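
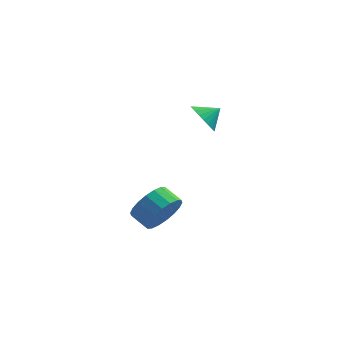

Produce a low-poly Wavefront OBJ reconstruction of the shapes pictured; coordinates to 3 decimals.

v 2.42 -3.54 -0.73
v 2.969 -3.481 0.198
v 2.169 -2.961 0.638
v 1.62 -3.02 -0.29
v 3.103 -3.08 -0.031
v 2.303 -2.561 0.409
v 3.102 -2.77 -0.399
v 2.302 -2.251 0.041
v 2.965 -2.613 -0.832
v 2.166 -2.094 -0.392
v 2.721 -2.639 -1.245
v 1.921 -2.12 -0.805
v 2.417 -2.844 -1.556
v 1.617 -2.325 -1.116
v 2.113 -3.186 -1.704
v 1.314 -2.667 -1.263
v 1.871 -3.599 -1.658
v 1.071 -3.079 -1.218
v 1.737 -3.999 -1.429
v 0.937 -3.48 -0.989
v 1.738 -4.309 -1.061
v 0.938 -3.79 -0.621
v 1.874 -4.466 -0.628
v 1.075 -3.947 -0.188
v 2.119 -4.44 -0.215
v 1.319 -3.921 0.225
v 2.423 -4.235 0.096
v 1.623 -3.716 0.536
v 2.726 -3.893 0.243
v 1.927 -3.374 0.684
v 3.354 2.272 2.1
v 3.95 1.761 1.64
v 4.126 2.688 2.64
v 3.936 2.052 1.436
v 3.833 2.376 1.334
v 3.658 2.684 1.348
v 3.436 2.93 1.476
v 3.201 3.075 1.7
v 2.99 3.098 1.984
v 2.834 2.995 2.286
v 2.757 2.783 2.56
v 2.771 2.492 2.764
v 2.874 2.168 2.866
v 3.05 1.86 2.852
v 3.272 1.614 2.724
v 3.506 1.469 2.5
v 3.718 1.446 2.216
v 3.874 1.549 1.914
f 2 1 5
f 2 5 3
f 3 5 6
f 3 6 4
f 5 1 7
f 5 7 6
f 6 7 8
f 6 8 4
f 7 1 9
f 7 9 8
f 8 9 10
f 8 10 4
f 9 1 11
f 9 11 10
f 10 11 12
f 10 12 4
f 11 1 13
f 11 13 12
f 12 13 14
f 12 14 4
f 13 1 15
f 13 15 14
f 14 15 16
f 14 16 4
f 15 1 17
f 15 17 16
f 16 17 18
f 16 18 4
f 17 1 19
f 17 19 18
f 18 19 20
f 18 20 4
f 19 1 21
f 19 21 20
f 20 21 22
f 20 22 4
f 21 1 23
f 21 23 22
f 22 23 24
f 22 24 4
f 23 1 25
f 23 25 24
f 24 25 26
f 24 26 4
f 25 1 27
f 25 27 26
f 26 27 28
f 26 28 4
f 27 1 29
f 27 29 28
f 28 29 30
f 28 30 4
f 29 1 2
f 29 2 30
f 30 2 3
f 30 3 4
f 32 31 34
f 32 34 33
f 34 31 35
f 34 35 33
f 35 31 36
f 35 36 33
f 36 31 37
f 36 37 33
f 37 31 38
f 37 38 33
f 38 31 39
f 38 39 33
f 39 31 40
f 39 40 33
f 40 31 41
f 40 41 33
f 41 31 42
f 41 42 33
f 42 31 43
f 42 43 33
f 43 31 44
f 43 44 33
f 44 31 45
f 44 45 33
f 45 31 46
f 45 46 33
f 46 31 47
f 46 47 33
f 47 31 48
f 47 48 33
f 48 31 32
f 48 32 33



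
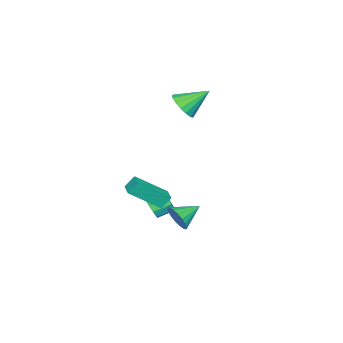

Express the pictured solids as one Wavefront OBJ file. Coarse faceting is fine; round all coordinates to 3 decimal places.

v -1.47 -3.467 -3.851
v -1.025 -3.375 -3.359
v -1.665 -2.64 -2.917
v -2.11 -2.733 -3.409
v -0.936 -3.09 -3.706
v -1.576 -2.355 -3.264
v -1.097 -2.981 -4.121
v -1.737 -2.246 -3.679
v -1.433 -3.099 -4.409
v -2.073 -2.364 -3.968
v -1.786 -3.39 -4.437
v -2.426 -2.656 -3.995
v -1.991 -3.718 -4.19
v -2.631 -2.983 -3.748
v -1.952 -3.928 -3.784
v -2.593 -3.193 -3.343
v -1.688 -3.922 -3.41
v -2.328 -3.187 -2.968
v -1.322 -3.704 -3.242
v -1.962 -2.969 -2.8
v 1.335 -0.552 -2.231
v 1.785 -0.272 -1.606
v 0.225 0.152 -1.749
v 1.835 -0.017 -1.862
v 1.786 0.132 -2.192
v 1.647 0.145 -2.529
v 1.447 0.021 -2.808
v 1.225 -0.218 -2.972
v 1.024 -0.522 -2.99
v 0.885 -0.832 -2.857
v 0.835 -1.087 -2.601
v 0.884 -1.236 -2.271
v 1.022 -1.249 -1.934
v 1.223 -1.124 -1.655
v 1.445 -0.886 -1.491
v 1.646 -0.582 -1.473
v -0.599 -2.637 -2.61
v 0.467 -3.968 -1.301
v -0.938 -2.246 -1.936
v 0.128 -3.577 -0.627
v 0.072 -2.083 -2.593
v 1.138 -3.414 -1.284
v -0.267 -1.692 -1.919
v 0.799 -3.023 -0.61
v -3.46 -2.662 3.028
v -2.73 -2.7 3.587
v -4.2 -1.498 4.072
v -2.629 -2.38 3.302
v -2.717 -2.124 2.955
v -2.976 -1.992 2.624
v -3.346 -2.013 2.386
v -3.742 -2.183 2.294
v -4.073 -2.462 2.371
v -4.264 -2.788 2.599
v -4.271 -3.084 2.924
v -4.092 -3.284 3.273
v -3.768 -3.341 3.566
v -3.374 -3.243 3.736
v -2.999 -3.011 3.743
f 2 1 5
f 2 5 3
f 3 5 6
f 3 6 4
f 5 1 7
f 5 7 6
f 6 7 8
f 6 8 4
f 7 1 9
f 7 9 8
f 8 9 10
f 8 10 4
f 9 1 11
f 9 11 10
f 10 11 12
f 10 12 4
f 11 1 13
f 11 13 12
f 12 13 14
f 12 14 4
f 13 1 15
f 13 15 14
f 14 15 16
f 14 16 4
f 15 1 17
f 15 17 16
f 16 17 18
f 16 18 4
f 17 1 19
f 17 19 18
f 18 19 20
f 18 20 4
f 19 1 2
f 19 2 20
f 20 2 3
f 20 3 4
f 22 21 24
f 22 24 23
f 24 21 25
f 24 25 23
f 25 21 26
f 25 26 23
f 26 21 27
f 26 27 23
f 27 21 28
f 27 28 23
f 28 21 29
f 28 29 23
f 29 21 30
f 29 30 23
f 30 21 31
f 30 31 23
f 31 21 32
f 31 32 23
f 32 21 33
f 32 33 23
f 33 21 34
f 33 34 23
f 34 21 35
f 34 35 23
f 35 21 36
f 35 36 23
f 36 21 22
f 36 22 23
f 38 40 37
f 41 38 37
f 37 40 39
f 39 41 37
f 38 44 40
f 42 38 41
f 42 44 38
f 40 44 39
f 43 41 39
f 39 44 43
f 43 42 41
f 44 42 43
f 46 45 48
f 46 48 47
f 48 45 49
f 48 49 47
f 49 45 50
f 49 50 47
f 50 45 51
f 50 51 47
f 51 45 52
f 51 52 47
f 52 45 53
f 52 53 47
f 53 45 54
f 53 54 47
f 54 45 55
f 54 55 47
f 55 45 56
f 55 56 47
f 56 45 57
f 56 57 47
f 57 45 58
f 57 58 47
f 58 45 59
f 58 59 47
f 59 45 46
f 59 46 47



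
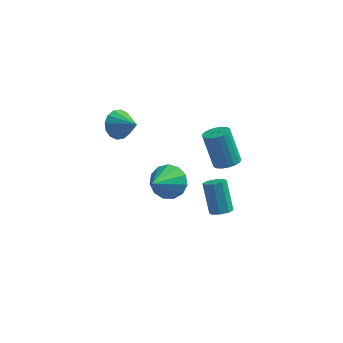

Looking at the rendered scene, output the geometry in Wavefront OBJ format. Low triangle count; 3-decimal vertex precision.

v 3.485 1.972 -0.292
v 3.962 1.491 0.005
v 3.291 1.967 1.85
v 2.815 2.448 1.552
v 4.136 1.77 -0.004
v 3.465 2.246 1.841
v 4.181 2.09 -0.07
v 3.51 2.566 1.775
v 4.088 2.386 -0.18
v 3.418 2.862 1.665
v 3.876 2.6 -0.312
v 3.205 3.076 1.532
v 3.587 2.69 -0.441
v 2.916 3.166 1.404
v 3.277 2.637 -0.54
v 2.606 3.114 1.305
v 3.009 2.453 -0.59
v 2.338 2.929 1.255
v 2.835 2.174 -0.581
v 2.164 2.65 1.264
v 2.79 1.854 -0.515
v 2.119 2.33 1.33
v 2.882 1.558 -0.405
v 2.212 2.034 1.44
v 3.095 1.344 -0.272
v 2.424 1.82 1.572
v 3.384 1.254 -0.144
v 2.713 1.73 1.701
v 3.694 1.306 -0.045
v 3.023 1.783 1.8
v -1.639 0.338 3.204
v -1.174 1.079 3.11
v -0.581 -0.238 3.896
v -1.401 1.132 3.501
v -1.692 0.972 3.813
v -1.969 0.642 3.961
v -2.158 0.231 3.907
v -2.207 -0.152 3.664
v -2.104 -0.403 3.298
v -1.877 -0.455 2.907
v -1.586 -0.295 2.595
v -1.309 0.035 2.447
v -1.121 0.446 2.501
v -1.071 0.828 2.744
v 3.814 -1.249 -1.19
v 4.389 -1.143 -1.053
v 3.881 -0.346 0.467
v 3.306 -0.451 0.33
v 4.2 -0.802 -1.295
v 3.692 -0.005 0.225
v 3.785 -0.722 -1.476
v 3.278 0.075 0.044
v 3.387 -0.95 -1.489
v 2.88 -0.153 0.031
v 3.239 -1.354 -1.327
v 2.731 -0.557 0.193
v 3.428 -1.695 -1.085
v 2.92 -0.898 0.435
v 3.842 -1.775 -0.904
v 3.335 -0.978 0.616
v 4.24 -1.547 -0.891
v 3.733 -0.75 0.629
v 0.25 3.04 -3.513
v 1.125 3.214 -2.922
v -0.25 1.46 -2.307
v 0.685 3.543 -2.674
v 0.106 3.712 -2.692
v -0.427 3.668 -2.971
v -0.745 3.424 -3.422
v -0.747 3.059 -3.901
v -0.432 2.688 -4.258
v 0.099 2.429 -4.378
v 0.678 2.364 -4.223
v 1.121 2.514 -3.843
v 1.288 2.831 -3.358
f 2 1 5
f 2 5 3
f 3 5 6
f 3 6 4
f 5 1 7
f 5 7 6
f 6 7 8
f 6 8 4
f 7 1 9
f 7 9 8
f 8 9 10
f 8 10 4
f 9 1 11
f 9 11 10
f 10 11 12
f 10 12 4
f 11 1 13
f 11 13 12
f 12 13 14
f 12 14 4
f 13 1 15
f 13 15 14
f 14 15 16
f 14 16 4
f 15 1 17
f 15 17 16
f 16 17 18
f 16 18 4
f 17 1 19
f 17 19 18
f 18 19 20
f 18 20 4
f 19 1 21
f 19 21 20
f 20 21 22
f 20 22 4
f 21 1 23
f 21 23 22
f 22 23 24
f 22 24 4
f 23 1 25
f 23 25 24
f 24 25 26
f 24 26 4
f 25 1 27
f 25 27 26
f 26 27 28
f 26 28 4
f 27 1 29
f 27 29 28
f 28 29 30
f 28 30 4
f 29 1 2
f 29 2 30
f 30 2 3
f 30 3 4
f 32 31 34
f 32 34 33
f 34 31 35
f 34 35 33
f 35 31 36
f 35 36 33
f 36 31 37
f 36 37 33
f 37 31 38
f 37 38 33
f 38 31 39
f 38 39 33
f 39 31 40
f 39 40 33
f 40 31 41
f 40 41 33
f 41 31 42
f 41 42 33
f 42 31 43
f 42 43 33
f 43 31 44
f 43 44 33
f 44 31 32
f 44 32 33
f 46 45 49
f 46 49 47
f 47 49 50
f 47 50 48
f 49 45 51
f 49 51 50
f 50 51 52
f 50 52 48
f 51 45 53
f 51 53 52
f 52 53 54
f 52 54 48
f 53 45 55
f 53 55 54
f 54 55 56
f 54 56 48
f 55 45 57
f 55 57 56
f 56 57 58
f 56 58 48
f 57 45 59
f 57 59 58
f 58 59 60
f 58 60 48
f 59 45 61
f 59 61 60
f 60 61 62
f 60 62 48
f 61 45 46
f 61 46 62
f 62 46 47
f 62 47 48
f 64 63 66
f 64 66 65
f 66 63 67
f 66 67 65
f 67 63 68
f 67 68 65
f 68 63 69
f 68 69 65
f 69 63 70
f 69 70 65
f 70 63 71
f 70 71 65
f 71 63 72
f 71 72 65
f 72 63 73
f 72 73 65
f 73 63 74
f 73 74 65
f 74 63 75
f 74 75 65
f 75 63 64
f 75 64 65



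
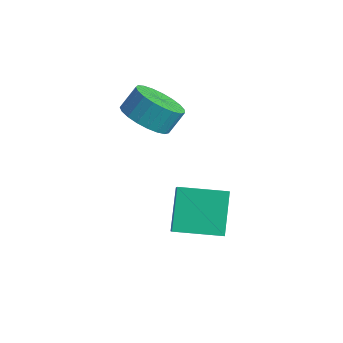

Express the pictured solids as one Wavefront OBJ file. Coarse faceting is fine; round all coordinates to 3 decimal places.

v -1.871 0.716 0.916
v -0.846 0.748 0.74
v -0.725 1.416 1.568
v -1.749 1.384 1.744
v -0.989 1.075 0.497
v -0.868 1.743 1.324
v -1.285 1.341 0.326
v -1.164 2.009 1.153
v -1.682 1.498 0.257
v -1.561 2.166 1.085
v -2.111 1.52 0.303
v -1.99 2.188 1.13
v -2.499 1.404 0.454
v -2.378 2.071 1.281
v -2.779 1.168 0.685
v -2.657 1.835 1.512
v -2.901 0.854 0.956
v -2.779 1.522 1.784
v -2.845 0.516 1.221
v -2.724 1.184 2.048
v -2.621 0.213 1.432
v -2.499 0.881 2.26
v -2.267 -0.003 1.555
v -2.145 0.665 2.382
v -1.844 -0.095 1.567
v -1.723 0.573 2.394
v -1.426 -0.046 1.467
v -1.305 0.621 2.294
v -1.085 0.134 1.271
v -0.964 0.802 2.098
v -0.88 0.415 1.014
v -0.759 1.083 1.841
v 1.695 -1.269 -1.75
v 0.882 -0.257 -0.459
v 0.788 -0.491 -2.931
v -0.024 0.522 -1.64
v 3.004 -0.002 -1.92
v 2.192 1.011 -0.629
v 2.098 0.777 -3.101
v 1.285 1.789 -1.81
f 2 1 5
f 2 5 3
f 3 5 6
f 3 6 4
f 5 1 7
f 5 7 6
f 6 7 8
f 6 8 4
f 7 1 9
f 7 9 8
f 8 9 10
f 8 10 4
f 9 1 11
f 9 11 10
f 10 11 12
f 10 12 4
f 11 1 13
f 11 13 12
f 12 13 14
f 12 14 4
f 13 1 15
f 13 15 14
f 14 15 16
f 14 16 4
f 15 1 17
f 15 17 16
f 16 17 18
f 16 18 4
f 17 1 19
f 17 19 18
f 18 19 20
f 18 20 4
f 19 1 21
f 19 21 20
f 20 21 22
f 20 22 4
f 21 1 23
f 21 23 22
f 22 23 24
f 22 24 4
f 23 1 25
f 23 25 24
f 24 25 26
f 24 26 4
f 25 1 27
f 25 27 26
f 26 27 28
f 26 28 4
f 27 1 29
f 27 29 28
f 28 29 30
f 28 30 4
f 29 1 31
f 29 31 30
f 30 31 32
f 30 32 4
f 31 1 2
f 31 2 32
f 32 2 3
f 32 3 4
f 34 36 33
f 37 34 33
f 33 36 35
f 35 37 33
f 34 40 36
f 38 34 37
f 38 40 34
f 36 40 35
f 39 37 35
f 35 40 39
f 39 38 37
f 40 38 39



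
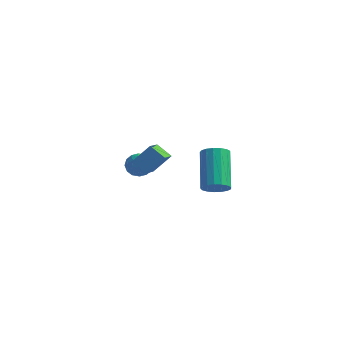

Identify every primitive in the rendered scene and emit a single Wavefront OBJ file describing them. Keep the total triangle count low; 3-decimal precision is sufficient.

v -3.896 3.045 -3.327
v -3.165 2.899 -3.363
v -4.115 2.141 -4.097
v -3.384 1.995 -4.133
v -3.761 1.858 -3.503
v -3.625 2.417 -3.028
v -3.655 2.623 -4.432
v -3.519 3.182 -3.957
v -3.016 2.638 -4.047
v -3.081 2.166 -3.473
v -4.199 2.874 -3.987
v -4.264 2.402 -3.413
v -3.511 3.052 -3.278
v -3.769 1.988 -4.182
v -3.99 1.908 -3.812
v -3.56 1.822 -3.834
v -3.782 2.768 -3.08
v -3.352 2.683 -3.102
v -3.702 2.07 -3.184
v -3.928 2.357 -4.358
v -3.498 2.272 -4.38
v -3.72 3.218 -3.626
v -3.29 3.132 -3.648
v -3.578 2.97 -4.276
v -2.994 2.812 -3.701
v -3.122 2.281 -4.153
v -3.282 2.65 -4.329
v -3.202 2.979 -4.049
v -3.032 2.535 -3.363
v -3.161 2.003 -3.816
v -3.383 1.923 -3.445
v -3.303 2.251 -3.166
v -2.945 2.381 -3.765
v -4.119 3.037 -3.644
v -4.248 2.505 -4.097
v -3.977 2.789 -4.294
v -3.897 3.117 -4.015
v -4.158 2.759 -3.307
v -4.286 2.228 -3.759
v -4.078 2.061 -3.411
v -3.998 2.39 -3.131
v -4.335 2.659 -3.695
v 2.856 -3.234 0.07
v 3.435 -3.283 0.441
v 2.744 -1.755 1.722
v 2.164 -1.706 1.35
v 3.508 -3.057 0.211
v 2.816 -1.529 1.491
v 3.431 -2.872 -0.052
v 2.739 -1.344 1.229
v 3.222 -2.77 -0.286
v 2.53 -1.242 0.994
v 2.929 -2.774 -0.439
v 2.238 -1.246 0.841
v 2.62 -2.883 -0.476
v 1.928 -1.356 0.805
v 2.364 -3.073 -0.387
v 1.673 -1.545 0.893
v 2.222 -3.3 -0.194
v 1.53 -1.772 1.087
v 2.224 -3.511 0.06
v 1.533 -1.984 1.34
v 2.371 -3.659 0.315
v 1.68 -2.132 1.596
v 2.629 -3.71 0.515
v 1.938 -2.182 1.796
v 2.939 -3.651 0.613
v 2.248 -2.124 1.893
v 3.23 -3.497 0.586
v 2.539 -1.969 1.867
v -1.05 -2.18 -0.689
v -1.847 -2.042 -0.19
v -1.286 -0.893 -1.421
v -2.082 -0.755 -0.922
v -0.398 -1.565 0.182
v -1.194 -1.427 0.681
v -0.633 -0.278 -0.55
v -1.43 -0.14 -0.051
f 1 38 17
f 38 12 41
f 17 41 6
f 38 41 17
f 1 17 13
f 17 6 18
f 13 18 2
f 17 18 13
f 1 13 22
f 13 2 23
f 22 23 8
f 13 23 22
f 1 22 34
f 22 8 37
f 34 37 11
f 22 37 34
f 1 34 38
f 34 11 42
f 38 42 12
f 34 42 38
f 2 18 29
f 18 6 32
f 29 32 10
f 18 32 29
f 6 41 19
f 41 12 40
f 19 40 5
f 41 40 19
f 12 42 39
f 42 11 35
f 39 35 3
f 42 35 39
f 11 37 36
f 37 8 24
f 36 24 7
f 37 24 36
f 8 23 28
f 23 2 25
f 28 25 9
f 23 25 28
f 4 30 16
f 30 10 31
f 16 31 5
f 30 31 16
f 4 16 14
f 16 5 15
f 14 15 3
f 16 15 14
f 4 14 21
f 14 3 20
f 21 20 7
f 14 20 21
f 4 21 26
f 21 7 27
f 26 27 9
f 21 27 26
f 4 26 30
f 26 9 33
f 30 33 10
f 26 33 30
f 5 31 19
f 31 10 32
f 19 32 6
f 31 32 19
f 3 15 39
f 15 5 40
f 39 40 12
f 15 40 39
f 7 20 36
f 20 3 35
f 36 35 11
f 20 35 36
f 9 27 28
f 27 7 24
f 28 24 8
f 27 24 28
f 10 33 29
f 33 9 25
f 29 25 2
f 33 25 29
f 44 43 47
f 44 47 45
f 45 47 48
f 45 48 46
f 47 43 49
f 47 49 48
f 48 49 50
f 48 50 46
f 49 43 51
f 49 51 50
f 50 51 52
f 50 52 46
f 51 43 53
f 51 53 52
f 52 53 54
f 52 54 46
f 53 43 55
f 53 55 54
f 54 55 56
f 54 56 46
f 55 43 57
f 55 57 56
f 56 57 58
f 56 58 46
f 57 43 59
f 57 59 58
f 58 59 60
f 58 60 46
f 59 43 61
f 59 61 60
f 60 61 62
f 60 62 46
f 61 43 63
f 61 63 62
f 62 63 64
f 62 64 46
f 63 43 65
f 63 65 64
f 64 65 66
f 64 66 46
f 65 43 67
f 65 67 66
f 66 67 68
f 66 68 46
f 67 43 69
f 67 69 68
f 68 69 70
f 68 70 46
f 69 43 44
f 69 44 70
f 70 44 45
f 70 45 46
f 72 74 71
f 75 72 71
f 71 74 73
f 73 75 71
f 72 78 74
f 76 72 75
f 76 78 72
f 74 78 73
f 77 75 73
f 73 78 77
f 77 76 75
f 78 76 77



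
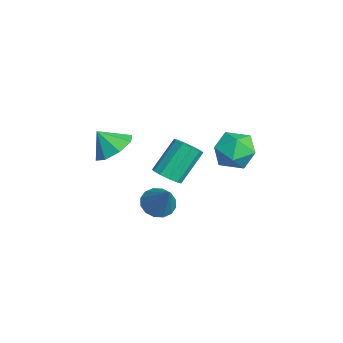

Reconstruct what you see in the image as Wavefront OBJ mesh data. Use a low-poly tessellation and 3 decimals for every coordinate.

v -1.186 3.207 0.826
v -0.326 2.473 0.427
v -1.694 1.887 2.153
v -0.834 1.153 1.754
v -0.541 2.163 2.329
v -0.227 2.979 1.509
v -1.793 1.381 1.071
v -1.479 2.197 0.251
v -0.701 1.345 0.578
v 0.073 1.829 1.355
v -2.093 2.531 1.225
v -1.319 3.015 2.002
v -0.709 -3.613 2.448
v 0.318 -3.527 2.832
v -1.031 -4.347 3.472
v -0.184 -2.913 3.114
v -0.994 -2.709 3.006
v -1.637 -3.035 2.571
v -1.736 -3.7 2.064
v -1.234 -4.314 1.782
v -0.424 -4.518 1.89
v 0.218 -4.192 2.325
v -3.431 -0.584 -1.786
v -2.675 -0.612 -1.47
v -3.313 0.617 0.162
v -4.069 0.644 -0.154
v -2.7 -0.212 -1.78
v -3.339 1.017 -0.149
v -3.005 0.045 -2.093
v -3.643 1.274 -0.461
v -3.472 0.062 -2.289
v -4.11 1.291 -0.657
v -3.924 -0.168 -2.292
v -4.562 1.061 -0.66
v -4.187 -0.557 -2.102
v -4.825 0.672 -0.47
v -4.161 -0.957 -1.791
v -4.8 0.272 -0.16
v -3.857 -1.214 -1.479
v -4.495 0.015 0.153
v -3.39 -1.231 -1.283
v -4.028 -0.002 0.349
v -2.938 -1.001 -1.28
v -3.576 0.228 0.352
v 1.76 -2.048 0.126
v 2.22 -2.727 -0.131
v 3.02 -1.772 1.654
v 2.401 -2.38 -0.342
v 2.41 -1.943 -0.428
v 2.245 -1.534 -0.366
v 1.95 -1.263 -0.172
v 1.604 -1.202 0.102
v 1.3 -1.368 0.382
v 1.12 -1.715 0.594
v 1.111 -2.152 0.68
v 1.276 -2.561 0.617
v 1.571 -2.832 0.423
v 1.916 -2.893 0.149
f 1 12 6
f 1 6 2
f 1 2 8
f 1 8 11
f 1 11 12
f 2 6 10
f 6 12 5
f 12 11 3
f 11 8 7
f 8 2 9
f 4 10 5
f 4 5 3
f 4 3 7
f 4 7 9
f 4 9 10
f 5 10 6
f 3 5 12
f 7 3 11
f 9 7 8
f 10 9 2
f 14 13 16
f 14 16 15
f 16 13 17
f 16 17 15
f 17 13 18
f 17 18 15
f 18 13 19
f 18 19 15
f 19 13 20
f 19 20 15
f 20 13 21
f 20 21 15
f 21 13 22
f 21 22 15
f 22 13 14
f 22 14 15
f 24 23 27
f 24 27 25
f 25 27 28
f 25 28 26
f 27 23 29
f 27 29 28
f 28 29 30
f 28 30 26
f 29 23 31
f 29 31 30
f 30 31 32
f 30 32 26
f 31 23 33
f 31 33 32
f 32 33 34
f 32 34 26
f 33 23 35
f 33 35 34
f 34 35 36
f 34 36 26
f 35 23 37
f 35 37 36
f 36 37 38
f 36 38 26
f 37 23 39
f 37 39 38
f 38 39 40
f 38 40 26
f 39 23 41
f 39 41 40
f 40 41 42
f 40 42 26
f 41 23 43
f 41 43 42
f 42 43 44
f 42 44 26
f 43 23 24
f 43 24 44
f 44 24 25
f 44 25 26
f 46 45 48
f 46 48 47
f 48 45 49
f 48 49 47
f 49 45 50
f 49 50 47
f 50 45 51
f 50 51 47
f 51 45 52
f 51 52 47
f 52 45 53
f 52 53 47
f 53 45 54
f 53 54 47
f 54 45 55
f 54 55 47
f 55 45 56
f 55 56 47
f 56 45 57
f 56 57 47
f 57 45 58
f 57 58 47
f 58 45 46
f 58 46 47



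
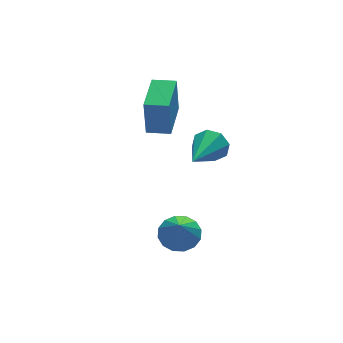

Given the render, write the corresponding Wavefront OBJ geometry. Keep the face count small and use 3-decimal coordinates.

v -0.106 0.203 0.937
v 0.28 0.073 1.613
v -1.574 -1.203 1.503
v -0.127 0.517 1.661
v -0.522 0.777 1.285
v -0.674 0.702 0.705
v -0.493 0.334 0.26
v -0.086 -0.11 0.212
v 0.309 -0.371 0.588
v 0.461 -0.295 1.169
v -1.459 0.181 -4.079
v -0.651 0.348 -3.746
v -1.841 -0.601 -2.761
v -0.911 0.703 -3.611
v -1.319 0.919 -3.601
v -1.764 0.936 -3.72
v -2.127 0.751 -3.934
v -2.311 0.414 -4.188
v -2.267 0.014 -4.413
v -2.006 -0.341 -4.548
v -1.599 -0.556 -4.557
v -1.154 -0.574 -4.439
v -0.791 -0.389 -4.224
v -0.607 -0.052 -3.97
v -0.844 2.303 0.366
v -0.935 2.305 2.104
v -1.689 2.872 0.321
v -1.78 2.875 2.059
v 0.26 3.945 0.421
v 0.169 3.948 2.159
v -0.585 4.515 0.376
v -0.676 4.517 2.114
f 2 1 4
f 2 4 3
f 4 1 5
f 4 5 3
f 5 1 6
f 5 6 3
f 6 1 7
f 6 7 3
f 7 1 8
f 7 8 3
f 8 1 9
f 8 9 3
f 9 1 10
f 9 10 3
f 10 1 2
f 10 2 3
f 12 11 14
f 12 14 13
f 14 11 15
f 14 15 13
f 15 11 16
f 15 16 13
f 16 11 17
f 16 17 13
f 17 11 18
f 17 18 13
f 18 11 19
f 18 19 13
f 19 11 20
f 19 20 13
f 20 11 21
f 20 21 13
f 21 11 22
f 21 22 13
f 22 11 23
f 22 23 13
f 23 11 24
f 23 24 13
f 24 11 12
f 24 12 13
f 26 28 25
f 29 26 25
f 25 28 27
f 27 29 25
f 26 32 28
f 30 26 29
f 30 32 26
f 28 32 27
f 31 29 27
f 27 32 31
f 31 30 29
f 32 30 31



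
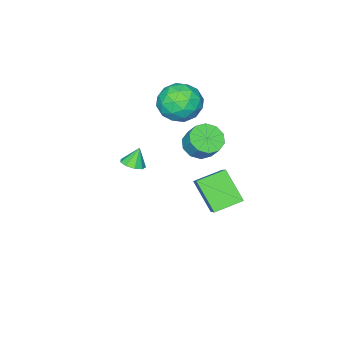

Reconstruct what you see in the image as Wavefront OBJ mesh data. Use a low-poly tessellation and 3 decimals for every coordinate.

v 2.41 1.797 1.142
v 2.9 1.495 1.372
v 2.01 1.843 2.058
v 2.97 1.913 1.381
v 2.778 2.277 1.279
v 2.413 2.416 1.112
v 2.047 2.266 0.96
v 1.851 1.896 0.893
v 1.916 1.48 0.943
v 2.212 1.212 1.086
v 2.601 1.218 1.255
v -3.247 3.314 -3.993
v -3.44 1.963 -2.586
v -2.278 4.433 -2.785
v -2.472 3.082 -1.378
v -1.928 2.658 -4.442
v -2.122 1.307 -3.035
v -0.96 3.777 -3.234
v -1.153 2.426 -1.827
v -2.822 1.228 1.939
v -1.977 0.829 1.172
v -2.743 -0.469 2.908
v -1.898 -0.868 2.141
v -1.637 0.019 2.92
v -1.686 1.068 2.321
v -3.034 -0.708 1.759
v -3.083 0.341 1.16
v -2.108 -0.368 1.061
v -1.244 0.082 1.778
v -3.476 0.278 2.302
v -2.612 0.728 3.019
v -2.406 1.178 1.47
v -2.314 -0.818 2.61
v -2.161 -0.296 3.068
v -1.664 -0.53 2.617
v -2.235 1.318 2.145
v -1.738 1.084 1.695
v -1.539 0.608 2.722
v -2.982 -0.724 2.385
v -2.485 -0.958 1.935
v -3.056 0.89 1.463
v -2.559 0.656 1.012
v -3.181 -0.248 1.358
v -1.986 0.24 0.954
v -1.94 -0.758 1.524
v -2.608 -0.664 1.299
v -2.636 -0.048 0.947
v -1.479 0.504 1.376
v -1.433 -0.494 1.946
v -1.28 0.028 2.403
v -1.308 0.645 2.051
v -1.556 -0.2 1.311
v -3.287 0.854 2.134
v -3.241 -0.144 2.704
v -3.412 -0.285 2.029
v -3.44 0.332 1.677
v -2.78 1.118 2.556
v -2.734 0.12 3.126
v -2.084 0.408 3.133
v -2.112 1.024 2.781
v -3.164 0.56 2.769
v -0.15 3.537 2.03
v 0.639 3.71 1.735
v 0.819 4.356 2.595
v 0.03 4.183 2.89
v 0.306 4.071 1.534
v 0.485 4.717 2.393
v -0.202 4.228 1.521
v -0.023 4.874 2.381
v -0.69 4.121 1.704
v -0.51 4.767 2.563
v -0.971 3.791 2.011
v -0.792 4.437 2.87
v -0.939 3.364 2.325
v -0.759 4.01 3.185
v -0.605 3.003 2.527
v -0.426 3.649 3.386
v -0.097 2.846 2.539
v 0.082 3.492 3.399
v 0.39 2.953 2.357
v 0.57 3.599 3.216
v 0.672 3.283 2.05
v 0.851 3.929 2.909
f 2 1 4
f 2 4 3
f 4 1 5
f 4 5 3
f 5 1 6
f 5 6 3
f 6 1 7
f 6 7 3
f 7 1 8
f 7 8 3
f 8 1 9
f 8 9 3
f 9 1 10
f 9 10 3
f 10 1 11
f 10 11 3
f 11 1 2
f 11 2 3
f 13 15 12
f 16 13 12
f 12 15 14
f 14 16 12
f 13 19 15
f 17 13 16
f 17 19 13
f 15 19 14
f 18 16 14
f 14 19 18
f 18 17 16
f 19 17 18
f 20 57 36
f 57 31 60
f 36 60 25
f 57 60 36
f 20 36 32
f 36 25 37
f 32 37 21
f 36 37 32
f 20 32 41
f 32 21 42
f 41 42 27
f 32 42 41
f 20 41 53
f 41 27 56
f 53 56 30
f 41 56 53
f 20 53 57
f 53 30 61
f 57 61 31
f 53 61 57
f 21 37 48
f 37 25 51
f 48 51 29
f 37 51 48
f 25 60 38
f 60 31 59
f 38 59 24
f 60 59 38
f 31 61 58
f 61 30 54
f 58 54 22
f 61 54 58
f 30 56 55
f 56 27 43
f 55 43 26
f 56 43 55
f 27 42 47
f 42 21 44
f 47 44 28
f 42 44 47
f 23 49 35
f 49 29 50
f 35 50 24
f 49 50 35
f 23 35 33
f 35 24 34
f 33 34 22
f 35 34 33
f 23 33 40
f 33 22 39
f 40 39 26
f 33 39 40
f 23 40 45
f 40 26 46
f 45 46 28
f 40 46 45
f 23 45 49
f 45 28 52
f 49 52 29
f 45 52 49
f 24 50 38
f 50 29 51
f 38 51 25
f 50 51 38
f 22 34 58
f 34 24 59
f 58 59 31
f 34 59 58
f 26 39 55
f 39 22 54
f 55 54 30
f 39 54 55
f 28 46 47
f 46 26 43
f 47 43 27
f 46 43 47
f 29 52 48
f 52 28 44
f 48 44 21
f 52 44 48
f 63 62 66
f 63 66 64
f 64 66 67
f 64 67 65
f 66 62 68
f 66 68 67
f 67 68 69
f 67 69 65
f 68 62 70
f 68 70 69
f 69 70 71
f 69 71 65
f 70 62 72
f 70 72 71
f 71 72 73
f 71 73 65
f 72 62 74
f 72 74 73
f 73 74 75
f 73 75 65
f 74 62 76
f 74 76 75
f 75 76 77
f 75 77 65
f 76 62 78
f 76 78 77
f 77 78 79
f 77 79 65
f 78 62 80
f 78 80 79
f 79 80 81
f 79 81 65
f 80 62 82
f 80 82 81
f 81 82 83
f 81 83 65
f 82 62 63
f 82 63 83
f 83 63 64
f 83 64 65



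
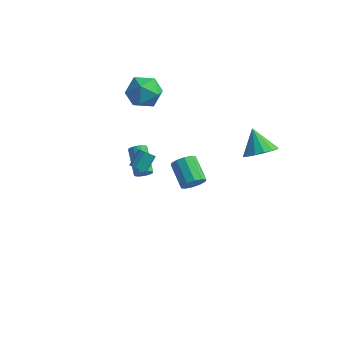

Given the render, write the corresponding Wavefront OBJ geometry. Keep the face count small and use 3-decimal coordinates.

v -2.488 1.008 -3.325
v -2.118 1.415 -3.437
v -3.183 2.638 -2.506
v -3.552 2.232 -2.395
v -2.252 1.43 -3.609
v -3.317 2.653 -2.678
v -2.421 1.381 -3.738
v -3.486 2.604 -2.808
v -2.6 1.275 -3.805
v -3.665 2.498 -2.874
v -2.762 1.129 -3.798
v -3.827 2.352 -2.867
v -2.883 0.964 -3.72
v -3.948 2.187 -2.789
v -2.943 0.806 -3.581
v -4.008 2.03 -2.65
v -2.934 0.679 -3.404
v -3.999 1.902 -2.473
v -2.857 0.602 -3.214
v -3.922 1.825 -2.283
v -2.723 0.587 -3.042
v -3.788 1.81 -2.111
v -2.554 0.636 -2.912
v -3.619 1.859 -1.982
v -2.375 0.742 -2.846
v -3.44 1.965 -1.915
v -2.213 0.888 -2.853
v -3.278 2.111 -1.922
v -2.092 1.053 -2.931
v -3.157 2.276 -2
v -2.032 1.21 -3.07
v -3.097 2.434 -2.139
v -2.041 1.338 -3.247
v -3.106 2.561 -2.316
v -3.341 3.141 3.285
v -2.605 2.652 4.095
v -3.375 1.468 2.305
v -2.639 0.979 3.115
v -3.766 1.254 3.418
v -3.745 2.288 4.023
v -2.235 1.832 2.377
v -2.214 2.866 2.982
v -1.922 1.843 3.534
v -2.868 1.485 4.177
v -3.112 2.635 2.223
v -4.058 2.277 2.866
v -1.016 -2.246 0.625
v -0.507 -2.191 0.487
v -0.395 -1.339 1.236
v -0.904 -1.394 1.375
v -0.663 -2.012 0.306
v -0.551 -1.16 1.056
v -0.931 -1.907 0.227
v -0.819 -1.055 0.976
v -1.226 -1.909 0.274
v -1.114 -1.057 1.023
v -1.454 -2.019 0.433
v -1.342 -1.167 1.182
v -1.543 -2.2 0.653
v -1.431 -1.348 1.402
v -1.465 -2.396 0.864
v -1.353 -1.544 1.613
v -1.244 -2.545 0.999
v -1.132 -1.693 1.748
v -0.951 -2.598 1.016
v -0.838 -1.746 1.765
v -0.678 -2.54 0.909
v -0.566 -1.688 1.658
v -0.513 -2.388 0.712
v -0.401 -1.536 1.461
v 3.416 -4.121 2.926
v 3.871 -4.039 3.479
v 2.778 -3.158 4.246
v 2.324 -3.239 3.694
v 3.94 -3.705 3.193
v 2.847 -2.823 3.961
v 3.809 -3.529 2.806
v 2.716 -2.648 3.574
v 3.528 -3.58 2.464
v 2.436 -2.698 3.232
v 3.205 -3.837 2.299
v 2.112 -2.955 3.067
v 2.962 -4.202 2.374
v 1.869 -3.321 3.141
v 2.893 -4.537 2.659
v 1.8 -3.655 3.427
v 3.024 -4.712 3.046
v 1.931 -3.831 3.814
v 3.304 -4.662 3.388
v 2.212 -3.78 4.156
v 3.628 -4.405 3.553
v 2.535 -3.523 4.321
v 4.341 2.176 0.75
v 5.229 2.522 1.191
v 3.459 2.864 1.99
v 5.073 2.922 0.857
v 4.72 3.122 0.495
v 4.266 3.068 0.202
v 3.832 2.776 0.055
v 3.534 2.323 0.094
v 3.453 1.831 0.309
v 3.61 1.431 0.643
v 3.962 1.231 1.005
v 4.416 1.284 1.298
v 4.85 1.576 1.445
v 5.148 2.029 1.406
f 2 1 5
f 2 5 3
f 3 5 6
f 3 6 4
f 5 1 7
f 5 7 6
f 6 7 8
f 6 8 4
f 7 1 9
f 7 9 8
f 8 9 10
f 8 10 4
f 9 1 11
f 9 11 10
f 10 11 12
f 10 12 4
f 11 1 13
f 11 13 12
f 12 13 14
f 12 14 4
f 13 1 15
f 13 15 14
f 14 15 16
f 14 16 4
f 15 1 17
f 15 17 16
f 16 17 18
f 16 18 4
f 17 1 19
f 17 19 18
f 18 19 20
f 18 20 4
f 19 1 21
f 19 21 20
f 20 21 22
f 20 22 4
f 21 1 23
f 21 23 22
f 22 23 24
f 22 24 4
f 23 1 25
f 23 25 24
f 24 25 26
f 24 26 4
f 25 1 27
f 25 27 26
f 26 27 28
f 26 28 4
f 27 1 29
f 27 29 28
f 28 29 30
f 28 30 4
f 29 1 31
f 29 31 30
f 30 31 32
f 30 32 4
f 31 1 33
f 31 33 32
f 32 33 34
f 32 34 4
f 33 1 2
f 33 2 34
f 34 2 3
f 34 3 4
f 35 46 40
f 35 40 36
f 35 36 42
f 35 42 45
f 35 45 46
f 36 40 44
f 40 46 39
f 46 45 37
f 45 42 41
f 42 36 43
f 38 44 39
f 38 39 37
f 38 37 41
f 38 41 43
f 38 43 44
f 39 44 40
f 37 39 46
f 41 37 45
f 43 41 42
f 44 43 36
f 48 47 51
f 48 51 49
f 49 51 52
f 49 52 50
f 51 47 53
f 51 53 52
f 52 53 54
f 52 54 50
f 53 47 55
f 53 55 54
f 54 55 56
f 54 56 50
f 55 47 57
f 55 57 56
f 56 57 58
f 56 58 50
f 57 47 59
f 57 59 58
f 58 59 60
f 58 60 50
f 59 47 61
f 59 61 60
f 60 61 62
f 60 62 50
f 61 47 63
f 61 63 62
f 62 63 64
f 62 64 50
f 63 47 65
f 63 65 64
f 64 65 66
f 64 66 50
f 65 47 67
f 65 67 66
f 66 67 68
f 66 68 50
f 67 47 69
f 67 69 68
f 68 69 70
f 68 70 50
f 69 47 48
f 69 48 70
f 70 48 49
f 70 49 50
f 72 71 75
f 72 75 73
f 73 75 76
f 73 76 74
f 75 71 77
f 75 77 76
f 76 77 78
f 76 78 74
f 77 71 79
f 77 79 78
f 78 79 80
f 78 80 74
f 79 71 81
f 79 81 80
f 80 81 82
f 80 82 74
f 81 71 83
f 81 83 82
f 82 83 84
f 82 84 74
f 83 71 85
f 83 85 84
f 84 85 86
f 84 86 74
f 85 71 87
f 85 87 86
f 86 87 88
f 86 88 74
f 87 71 89
f 87 89 88
f 88 89 90
f 88 90 74
f 89 71 91
f 89 91 90
f 90 91 92
f 90 92 74
f 91 71 72
f 91 72 92
f 92 72 73
f 92 73 74
f 94 93 96
f 94 96 95
f 96 93 97
f 96 97 95
f 97 93 98
f 97 98 95
f 98 93 99
f 98 99 95
f 99 93 100
f 99 100 95
f 100 93 101
f 100 101 95
f 101 93 102
f 101 102 95
f 102 93 103
f 102 103 95
f 103 93 104
f 103 104 95
f 104 93 105
f 104 105 95
f 105 93 106
f 105 106 95
f 106 93 94
f 106 94 95



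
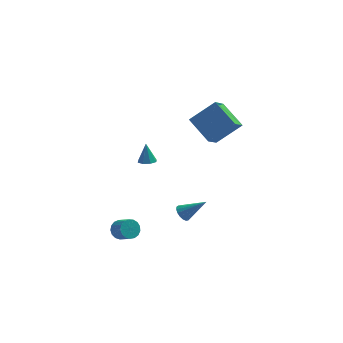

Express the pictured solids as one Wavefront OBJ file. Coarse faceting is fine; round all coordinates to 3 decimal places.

v 0.165 -1.076 -1.963
v 0.533 -1.095 -2.41
v 1.475 -1.244 -0.877
v 0.517 -0.825 -2.349
v 0.42 -0.612 -2.199
v 0.264 -0.506 -1.995
v 0.086 -0.53 -1.784
v -0.074 -0.679 -1.613
v -0.18 -0.92 -1.523
v -0.206 -1.196 -1.533
v -0.148 -1.444 -1.642
v -0.018 -1.609 -1.824
v 0.153 -1.651 -2.038
v 0.328 -1.562 -2.234
v 0.464 -1.361 -2.369
v -1.751 3.145 -0.631
v -1.231 2.908 -0.529
v -1.809 3.555 0.611
v -1.202 3.329 -0.666
v -1.494 3.642 -0.784
v -1.936 3.664 -0.812
v -2.27 3.382 -0.734
v -2.3 2.961 -0.596
v -2.008 2.647 -0.479
v -1.565 2.626 -0.451
v 0.613 1.65 4.066
v 2.106 1.954 5.299
v 1.127 2.65 3.198
v 2.62 2.954 4.431
v 1.64 0.326 3.149
v 3.133 0.63 4.382
v 2.154 1.326 2.281
v 3.647 1.63 3.514
v -3.372 -0.626 -3.699
v -2.815 -0.451 -4.029
v -2.251 -1.12 -3.43
v -2.808 -1.294 -3.101
v -2.828 -0.243 -3.785
v -2.264 -0.912 -3.186
v -2.966 -0.123 -3.521
v -2.402 -0.792 -2.922
v -3.197 -0.119 -3.298
v -2.633 -0.787 -2.7
v -3.467 -0.23 -3.167
v -2.903 -0.898 -2.569
v -3.716 -0.432 -3.158
v -3.152 -1.1 -2.56
v -3.886 -0.678 -3.273
v -3.322 -1.347 -2.675
v -3.939 -0.912 -3.486
v -3.375 -1.581 -2.887
v -3.861 -1.081 -3.747
v -3.297 -1.75 -3.149
v -3.671 -1.146 -3.998
v -3.107 -1.814 -3.399
v -3.413 -1.091 -4.18
v -2.849 -1.759 -3.581
v -3.146 -0.93 -4.252
v -2.582 -1.598 -3.653
v -2.93 -0.699 -4.197
v -2.366 -1.367 -3.599
f 2 1 4
f 2 4 3
f 4 1 5
f 4 5 3
f 5 1 6
f 5 6 3
f 6 1 7
f 6 7 3
f 7 1 8
f 7 8 3
f 8 1 9
f 8 9 3
f 9 1 10
f 9 10 3
f 10 1 11
f 10 11 3
f 11 1 12
f 11 12 3
f 12 1 13
f 12 13 3
f 13 1 14
f 13 14 3
f 14 1 15
f 14 15 3
f 15 1 2
f 15 2 3
f 17 16 19
f 17 19 18
f 19 16 20
f 19 20 18
f 20 16 21
f 20 21 18
f 21 16 22
f 21 22 18
f 22 16 23
f 22 23 18
f 23 16 24
f 23 24 18
f 24 16 25
f 24 25 18
f 25 16 17
f 25 17 18
f 27 29 26
f 30 27 26
f 26 29 28
f 28 30 26
f 27 33 29
f 31 27 30
f 31 33 27
f 29 33 28
f 32 30 28
f 28 33 32
f 32 31 30
f 33 31 32
f 35 34 38
f 35 38 36
f 36 38 39
f 36 39 37
f 38 34 40
f 38 40 39
f 39 40 41
f 39 41 37
f 40 34 42
f 40 42 41
f 41 42 43
f 41 43 37
f 42 34 44
f 42 44 43
f 43 44 45
f 43 45 37
f 44 34 46
f 44 46 45
f 45 46 47
f 45 47 37
f 46 34 48
f 46 48 47
f 47 48 49
f 47 49 37
f 48 34 50
f 48 50 49
f 49 50 51
f 49 51 37
f 50 34 52
f 50 52 51
f 51 52 53
f 51 53 37
f 52 34 54
f 52 54 53
f 53 54 55
f 53 55 37
f 54 34 56
f 54 56 55
f 55 56 57
f 55 57 37
f 56 34 58
f 56 58 57
f 57 58 59
f 57 59 37
f 58 34 60
f 58 60 59
f 59 60 61
f 59 61 37
f 60 34 35
f 60 35 61
f 61 35 36
f 61 36 37



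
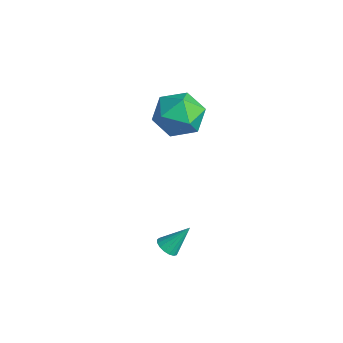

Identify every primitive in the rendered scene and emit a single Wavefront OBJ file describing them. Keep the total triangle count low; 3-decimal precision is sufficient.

v 1.345 -0.092 -2.363
v 1.85 -0.083 -2.483
v 1.575 0.772 -1.337
v 1.754 0.102 -2.618
v 1.564 0.244 -2.694
v 1.324 0.308 -2.695
v 1.088 0.281 -2.619
v 0.911 0.169 -2.484
v 0.834 -0.003 -2.322
v 0.873 -0.196 -2.169
v 1.021 -0.364 -2.06
v 1.243 -0.47 -2.021
v 1.488 -0.489 -2.06
v 1.7 -0.418 -2.168
v 1.831 -0.271 -2.321
v -4.809 3.197 0.282
v -4.013 4.08 0.056
v -3.387 2.12 1.084
v -2.591 3.003 0.858
v -3.453 3.164 1.691
v -4.332 3.83 1.195
v -3.068 2.37 -0.055
v -3.947 3.036 -0.551
v -2.938 3.568 -0.152
v -3.175 4.059 0.927
v -4.225 2.141 0.213
v -4.462 2.632 1.292
f 2 1 4
f 2 4 3
f 4 1 5
f 4 5 3
f 5 1 6
f 5 6 3
f 6 1 7
f 6 7 3
f 7 1 8
f 7 8 3
f 8 1 9
f 8 9 3
f 9 1 10
f 9 10 3
f 10 1 11
f 10 11 3
f 11 1 12
f 11 12 3
f 12 1 13
f 12 13 3
f 13 1 14
f 13 14 3
f 14 1 15
f 14 15 3
f 15 1 2
f 15 2 3
f 16 27 21
f 16 21 17
f 16 17 23
f 16 23 26
f 16 26 27
f 17 21 25
f 21 27 20
f 27 26 18
f 26 23 22
f 23 17 24
f 19 25 20
f 19 20 18
f 19 18 22
f 19 22 24
f 19 24 25
f 20 25 21
f 18 20 27
f 22 18 26
f 24 22 23
f 25 24 17



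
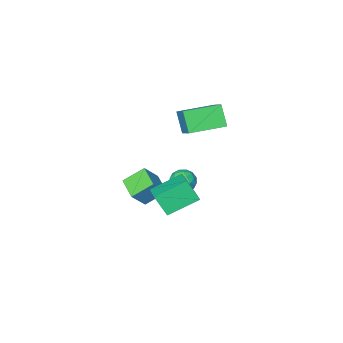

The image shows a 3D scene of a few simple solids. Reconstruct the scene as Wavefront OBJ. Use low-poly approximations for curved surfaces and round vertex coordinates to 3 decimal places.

v -2.299 -1.058 -3.292
v -1.886 -0.575 -2.9
v -1.294 -1.605 -3.68
v -0.881 -1.122 -3.288
v -1.297 -1.63 -2.934
v -1.918 -1.292 -2.694
v -1.262 -0.888 -3.886
v -1.883 -0.55 -3.646
v -1.244 -0.47 -3.268
v -1.266 -0.929 -2.679
v -1.914 -1.251 -3.901
v -1.936 -1.71 -3.312
v -2.181 -0.769 -3.062
v -0.999 -1.411 -3.518
v -1.244 -1.71 -3.31
v -1.001 -1.426 -3.08
v -2.2 -1.19 -2.941
v -1.957 -0.906 -2.71
v -1.611 -1.526 -2.73
v -1.223 -1.274 -3.87
v -0.98 -0.99 -3.639
v -2.179 -0.754 -3.5
v -1.936 -0.47 -3.27
v -1.569 -0.654 -3.85
v -1.56 -0.423 -3.048
v -0.97 -0.745 -3.276
v -1.194 -0.607 -3.627
v -1.559 -0.408 -3.486
v -1.573 -0.693 -2.702
v -0.983 -1.014 -2.93
v -1.228 -1.313 -2.721
v -1.593 -1.114 -2.58
v -1.196 -0.631 -2.918
v -2.197 -1.166 -3.65
v -1.607 -1.487 -3.878
v -1.587 -1.066 -4
v -1.952 -0.867 -3.859
v -2.21 -1.435 -3.304
v -1.62 -1.757 -3.532
v -1.621 -1.772 -3.094
v -1.986 -1.573 -2.953
v -1.984 -1.549 -3.662
v -1.169 -2.804 -3.864
v -0.289 -2.687 -2.795
v -0.928 -1.571 -4.198
v -0.048 -1.454 -3.128
v -0.132 -3.226 -4.672
v 0.748 -3.109 -3.602
v 0.109 -1.993 -5.005
v 0.989 -1.876 -3.936
v -0.011 2.376 -1.196
v 0.476 3.518 -0.748
v 1.577 1.982 -1.921
v 2.065 3.124 -1.473
v 0.355 1.776 -0.067
v 0.843 2.918 0.381
v 1.944 1.382 -0.792
v 2.431 2.524 -0.344
v -3.155 -0.721 2.086
v -2.584 0.732 3.204
v -2.995 0.044 1.01
v -2.424 1.497 2.128
v -1.336 -1.317 1.932
v -0.765 0.136 3.05
v -1.176 -0.552 0.856
v -0.605 0.901 1.974
f 1 38 17
f 38 12 41
f 17 41 6
f 38 41 17
f 1 17 13
f 17 6 18
f 13 18 2
f 17 18 13
f 1 13 22
f 13 2 23
f 22 23 8
f 13 23 22
f 1 22 34
f 22 8 37
f 34 37 11
f 22 37 34
f 1 34 38
f 34 11 42
f 38 42 12
f 34 42 38
f 2 18 29
f 18 6 32
f 29 32 10
f 18 32 29
f 6 41 19
f 41 12 40
f 19 40 5
f 41 40 19
f 12 42 39
f 42 11 35
f 39 35 3
f 42 35 39
f 11 37 36
f 37 8 24
f 36 24 7
f 37 24 36
f 8 23 28
f 23 2 25
f 28 25 9
f 23 25 28
f 4 30 16
f 30 10 31
f 16 31 5
f 30 31 16
f 4 16 14
f 16 5 15
f 14 15 3
f 16 15 14
f 4 14 21
f 14 3 20
f 21 20 7
f 14 20 21
f 4 21 26
f 21 7 27
f 26 27 9
f 21 27 26
f 4 26 30
f 26 9 33
f 30 33 10
f 26 33 30
f 5 31 19
f 31 10 32
f 19 32 6
f 31 32 19
f 3 15 39
f 15 5 40
f 39 40 12
f 15 40 39
f 7 20 36
f 20 3 35
f 36 35 11
f 20 35 36
f 9 27 28
f 27 7 24
f 28 24 8
f 27 24 28
f 10 33 29
f 33 9 25
f 29 25 2
f 33 25 29
f 44 46 43
f 47 44 43
f 43 46 45
f 45 47 43
f 44 50 46
f 48 44 47
f 48 50 44
f 46 50 45
f 49 47 45
f 45 50 49
f 49 48 47
f 50 48 49
f 52 54 51
f 55 52 51
f 51 54 53
f 53 55 51
f 52 58 54
f 56 52 55
f 56 58 52
f 54 58 53
f 57 55 53
f 53 58 57
f 57 56 55
f 58 56 57
f 60 62 59
f 63 60 59
f 59 62 61
f 61 63 59
f 60 66 62
f 64 60 63
f 64 66 60
f 62 66 61
f 65 63 61
f 61 66 65
f 65 64 63
f 66 64 65



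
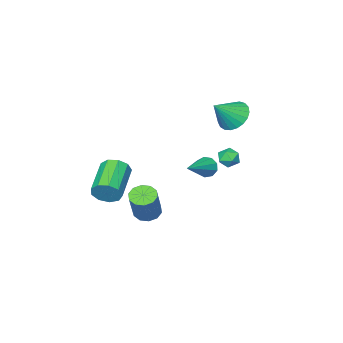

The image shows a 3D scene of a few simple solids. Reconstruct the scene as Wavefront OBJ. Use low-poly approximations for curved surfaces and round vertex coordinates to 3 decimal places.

v 3.728 -3.351 -2.105
v 4.149 -3.469 -1.411
v 2.592 -4.727 -0.681
v 2.172 -4.609 -1.375
v 3.813 -3.023 -1.358
v 2.257 -4.28 -0.628
v 3.437 -2.73 -1.655
v 1.881 -3.988 -0.925
v 3.198 -2.728 -2.162
v 1.642 -3.986 -1.432
v 3.207 -3.018 -2.643
v 1.65 -4.275 -1.913
v 3.459 -3.463 -2.871
v 1.903 -4.721 -2.142
v 3.838 -3.856 -2.742
v 2.281 -5.114 -2.012
v 4.165 -4.013 -2.314
v 2.609 -5.271 -1.584
v 4.288 -3.86 -1.788
v 2.732 -5.118 -1.058
v -2.051 -0.492 2.668
v -1.451 -0.799 1.956
v -0.849 -0.608 3.732
v -1.399 -0.395 1.942
v -1.46 -0.008 2.054
v -1.623 0.296 2.271
v -1.86 0.463 2.557
v -2.13 0.466 2.862
v -2.387 0.302 3.134
v -2.585 0.002 3.325
v -2.691 -0.384 3.402
v -2.686 -0.788 3.352
v -2.572 -1.142 3.184
v -2.367 -1.382 2.927
v -2.108 -1.469 2.624
v -1.839 -1.387 2.33
v -1.606 -1.15 2.093
v 0.433 2.292 1.525
v 0.77 1.766 1.438
v -0.43 1.754 1.442
v -0.093 1.228 1.355
v -0.094 1.512 1.918
v 0.439 1.845 1.969
v -0.099 1.675 0.911
v 0.434 2.008 0.962
v 0.441 1.384 1.058
v 0.444 1.284 1.681
v -0.104 2.236 1.199
v -0.101 2.136 1.822
v 1.294 -3.182 -4.215
v 1.646 -2.617 -4.559
v 2.379 -2.033 -2.849
v 2.026 -2.598 -2.505
v 1.227 -2.467 -4.431
v 1.96 -1.883 -2.721
v 0.833 -2.59 -4.22
v 1.566 -2.006 -2.51
v 0.615 -2.94 -4.007
v 1.348 -2.355 -2.297
v 0.656 -3.382 -3.874
v 1.389 -2.797 -2.164
v 0.941 -3.747 -3.871
v 1.674 -3.163 -2.161
v 1.36 -3.897 -3.999
v 2.093 -3.313 -2.289
v 1.754 -3.774 -4.21
v 2.487 -3.19 -2.5
v 1.972 -3.425 -4.423
v 2.705 -2.84 -2.713
v 1.931 -2.983 -4.556
v 2.664 -2.398 -2.846
v 1.347 1.48 1.076
v 1.662 1.22 0.61
v 3.073 2.12 1.884
v 1.56 1.62 0.511
v 1.358 1.954 0.677
v 1.152 2.067 1.03
v 1.036 1.905 1.404
v 1.066 1.544 1.626
v 1.228 1.154 1.59
v 1.445 0.916 1.314
v 1.616 0.942 0.927
f 2 1 5
f 2 5 3
f 3 5 6
f 3 6 4
f 5 1 7
f 5 7 6
f 6 7 8
f 6 8 4
f 7 1 9
f 7 9 8
f 8 9 10
f 8 10 4
f 9 1 11
f 9 11 10
f 10 11 12
f 10 12 4
f 11 1 13
f 11 13 12
f 12 13 14
f 12 14 4
f 13 1 15
f 13 15 14
f 14 15 16
f 14 16 4
f 15 1 17
f 15 17 16
f 16 17 18
f 16 18 4
f 17 1 19
f 17 19 18
f 18 19 20
f 18 20 4
f 19 1 2
f 19 2 20
f 20 2 3
f 20 3 4
f 22 21 24
f 22 24 23
f 24 21 25
f 24 25 23
f 25 21 26
f 25 26 23
f 26 21 27
f 26 27 23
f 27 21 28
f 27 28 23
f 28 21 29
f 28 29 23
f 29 21 30
f 29 30 23
f 30 21 31
f 30 31 23
f 31 21 32
f 31 32 23
f 32 21 33
f 32 33 23
f 33 21 34
f 33 34 23
f 34 21 35
f 34 35 23
f 35 21 36
f 35 36 23
f 36 21 37
f 36 37 23
f 37 21 22
f 37 22 23
f 38 49 43
f 38 43 39
f 38 39 45
f 38 45 48
f 38 48 49
f 39 43 47
f 43 49 42
f 49 48 40
f 48 45 44
f 45 39 46
f 41 47 42
f 41 42 40
f 41 40 44
f 41 44 46
f 41 46 47
f 42 47 43
f 40 42 49
f 44 40 48
f 46 44 45
f 47 46 39
f 51 50 54
f 51 54 52
f 52 54 55
f 52 55 53
f 54 50 56
f 54 56 55
f 55 56 57
f 55 57 53
f 56 50 58
f 56 58 57
f 57 58 59
f 57 59 53
f 58 50 60
f 58 60 59
f 59 60 61
f 59 61 53
f 60 50 62
f 60 62 61
f 61 62 63
f 61 63 53
f 62 50 64
f 62 64 63
f 63 64 65
f 63 65 53
f 64 50 66
f 64 66 65
f 65 66 67
f 65 67 53
f 66 50 68
f 66 68 67
f 67 68 69
f 67 69 53
f 68 50 70
f 68 70 69
f 69 70 71
f 69 71 53
f 70 50 51
f 70 51 71
f 71 51 52
f 71 52 53
f 73 72 75
f 73 75 74
f 75 72 76
f 75 76 74
f 76 72 77
f 76 77 74
f 77 72 78
f 77 78 74
f 78 72 79
f 78 79 74
f 79 72 80
f 79 80 74
f 80 72 81
f 80 81 74
f 81 72 82
f 81 82 74
f 82 72 73
f 82 73 74



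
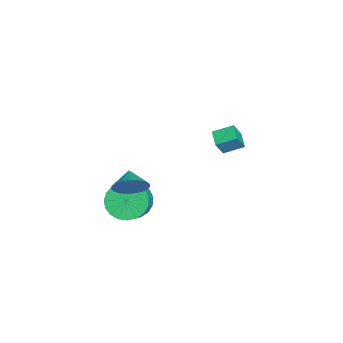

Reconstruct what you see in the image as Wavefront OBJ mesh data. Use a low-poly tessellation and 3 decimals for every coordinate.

v 1.037 -3.061 -1.285
v 1.651 -2.564 -2.007
v 2.778 -2.722 -1.156
v 2.163 -3.219 -0.435
v 1.51 -2.225 -1.756
v 2.636 -2.383 -0.906
v 1.286 -2.03 -1.424
v 2.413 -2.188 -0.574
v 1.02 -2.013 -1.068
v 2.146 -2.171 -0.218
v 0.756 -2.178 -0.75
v 1.883 -2.336 0.1
v 0.541 -2.495 -0.524
v 1.668 -2.653 0.326
v 0.412 -2.91 -0.43
v 1.538 -3.068 0.421
v 0.391 -3.352 -0.483
v 1.517 -3.509 0.367
v 0.481 -3.743 -0.676
v 1.607 -3.9 0.175
v 0.668 -4.016 -0.973
v 1.794 -4.173 -0.123
v 0.918 -4.124 -1.325
v 2.044 -4.282 -0.474
v 1.189 -4.048 -1.67
v 2.315 -4.206 -0.819
v 1.434 -3.802 -1.948
v 2.56 -3.96 -1.097
v 1.61 -3.427 -2.112
v 2.736 -3.585 -1.261
v 1.687 -2.99 -2.132
v 2.813 -3.147 -1.282
v -4.357 1.071 -0.928
v -4.425 2.141 -0.461
v -3.458 1.262 -1.236
v -3.526 2.333 -0.769
v -3.954 0.687 0.009
v -4.022 1.758 0.476
v -3.055 0.879 -0.299
v -3.123 1.949 0.168
v 3.223 -2.939 1.504
v 3.633 -3.321 2.221
v 2.317 -3.061 1.956
v 3.631 -2.955 2.317
v 3.559 -2.586 2.273
v 3.429 -2.279 2.095
v 3.263 -2.085 1.816
v 3.09 -2.039 1.482
v 2.94 -2.148 1.153
v 2.839 -2.394 0.884
v 2.805 -2.735 0.722
v 2.842 -3.11 0.695
v 2.946 -3.456 0.808
v 3.097 -3.713 1.042
v 3.27 -3.835 1.355
v 3.435 -3.803 1.694
v 3.563 -3.621 2
f 2 1 5
f 2 5 3
f 3 5 6
f 3 6 4
f 5 1 7
f 5 7 6
f 6 7 8
f 6 8 4
f 7 1 9
f 7 9 8
f 8 9 10
f 8 10 4
f 9 1 11
f 9 11 10
f 10 11 12
f 10 12 4
f 11 1 13
f 11 13 12
f 12 13 14
f 12 14 4
f 13 1 15
f 13 15 14
f 14 15 16
f 14 16 4
f 15 1 17
f 15 17 16
f 16 17 18
f 16 18 4
f 17 1 19
f 17 19 18
f 18 19 20
f 18 20 4
f 19 1 21
f 19 21 20
f 20 21 22
f 20 22 4
f 21 1 23
f 21 23 22
f 22 23 24
f 22 24 4
f 23 1 25
f 23 25 24
f 24 25 26
f 24 26 4
f 25 1 27
f 25 27 26
f 26 27 28
f 26 28 4
f 27 1 29
f 27 29 28
f 28 29 30
f 28 30 4
f 29 1 31
f 29 31 30
f 30 31 32
f 30 32 4
f 31 1 2
f 31 2 32
f 32 2 3
f 32 3 4
f 34 36 33
f 37 34 33
f 33 36 35
f 35 37 33
f 34 40 36
f 38 34 37
f 38 40 34
f 36 40 35
f 39 37 35
f 35 40 39
f 39 38 37
f 40 38 39
f 42 41 44
f 42 44 43
f 44 41 45
f 44 45 43
f 45 41 46
f 45 46 43
f 46 41 47
f 46 47 43
f 47 41 48
f 47 48 43
f 48 41 49
f 48 49 43
f 49 41 50
f 49 50 43
f 50 41 51
f 50 51 43
f 51 41 52
f 51 52 43
f 52 41 53
f 52 53 43
f 53 41 54
f 53 54 43
f 54 41 55
f 54 55 43
f 55 41 56
f 55 56 43
f 56 41 57
f 56 57 43
f 57 41 42
f 57 42 43



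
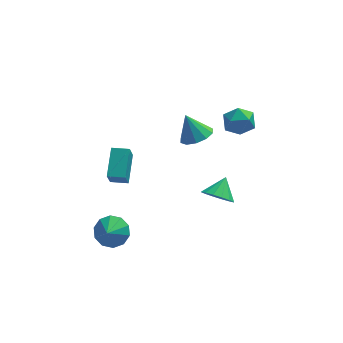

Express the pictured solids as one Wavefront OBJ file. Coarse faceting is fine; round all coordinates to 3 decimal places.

v 2.382 -1.702 0.941
v 3.058 -1.485 0.266
v 2.898 -0.758 1.759
v 2.666 -1.181 0.161
v 2.198 -1.016 0.266
v 1.779 -1.035 0.552
v 1.522 -1.232 0.942
v 1.496 -1.556 1.332
v 1.707 -1.918 1.617
v 2.099 -2.223 1.721
v 2.567 -2.387 1.617
v 2.986 -2.369 1.331
v 3.243 -2.171 0.941
v 3.269 -1.848 0.551
v -3.438 -3.249 -0.261
v -2.895 -2.746 0.441
v -3.702 -4.111 0.561
v -3.489 -2.538 0.468
v -4.064 -2.601 0.217
v -4.399 -2.912 -0.217
v -4.368 -3.351 -0.668
v -3.981 -3.752 -0.963
v -3.386 -3.96 -0.99
v -2.812 -3.897 -0.739
v -2.476 -3.586 -0.305
v -2.508 -3.147 0.146
v 1.451 1.86 2.996
v 2.318 1.599 3.444
v 0.849 2.34 4.444
v 2.365 2.195 3.265
v 2.063 2.663 2.984
v 1.527 2.824 2.707
v 0.962 2.617 2.541
v 0.584 2.12 2.549
v 0.537 1.524 2.727
v 0.84 1.056 3.009
v 1.376 0.895 3.285
v 1.94 1.102 3.451
v 3.941 4.635 2.6
v 4.512 4.226 1.818
v 3.428 3.074 3.042
v 3.999 2.665 2.26
v 4.478 3.097 3.09
v 4.795 4.062 2.817
v 3.145 3.238 2.043
v 3.462 4.203 1.77
v 4.02 3.362 1.474
v 4.844 3.275 2.121
v 3.096 4.025 2.739
v 3.92 3.938 3.386
v -3.436 -1.505 2.462
v -3.604 -2.132 3.645
v -3.146 0.11 3.359
v -3.314 -0.518 4.543
v -2.446 -1.702 2.497
v -2.614 -2.33 3.681
v -2.156 -0.088 3.395
v -2.324 -0.715 4.578
f 2 1 4
f 2 4 3
f 4 1 5
f 4 5 3
f 5 1 6
f 5 6 3
f 6 1 7
f 6 7 3
f 7 1 8
f 7 8 3
f 8 1 9
f 8 9 3
f 9 1 10
f 9 10 3
f 10 1 11
f 10 11 3
f 11 1 12
f 11 12 3
f 12 1 13
f 12 13 3
f 13 1 14
f 13 14 3
f 14 1 2
f 14 2 3
f 16 15 18
f 16 18 17
f 18 15 19
f 18 19 17
f 19 15 20
f 19 20 17
f 20 15 21
f 20 21 17
f 21 15 22
f 21 22 17
f 22 15 23
f 22 23 17
f 23 15 24
f 23 24 17
f 24 15 25
f 24 25 17
f 25 15 26
f 25 26 17
f 26 15 16
f 26 16 17
f 28 27 30
f 28 30 29
f 30 27 31
f 30 31 29
f 31 27 32
f 31 32 29
f 32 27 33
f 32 33 29
f 33 27 34
f 33 34 29
f 34 27 35
f 34 35 29
f 35 27 36
f 35 36 29
f 36 27 37
f 36 37 29
f 37 27 38
f 37 38 29
f 38 27 28
f 38 28 29
f 39 50 44
f 39 44 40
f 39 40 46
f 39 46 49
f 39 49 50
f 40 44 48
f 44 50 43
f 50 49 41
f 49 46 45
f 46 40 47
f 42 48 43
f 42 43 41
f 42 41 45
f 42 45 47
f 42 47 48
f 43 48 44
f 41 43 50
f 45 41 49
f 47 45 46
f 48 47 40
f 52 54 51
f 55 52 51
f 51 54 53
f 53 55 51
f 52 58 54
f 56 52 55
f 56 58 52
f 54 58 53
f 57 55 53
f 53 58 57
f 57 56 55
f 58 56 57



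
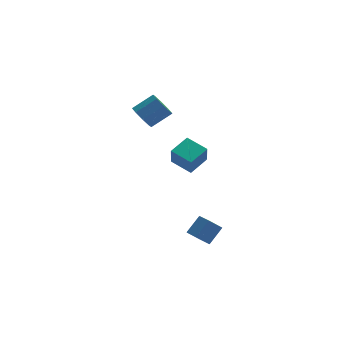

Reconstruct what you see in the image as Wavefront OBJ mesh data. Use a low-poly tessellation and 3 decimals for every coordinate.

v -3.837 3.571 1.881
v -3.266 3.399 1.207
v -2.072 3.917 2.085
v -2.643 4.089 2.759
v -3.523 4.038 1.178
v -2.329 4.556 2.057
v -3.963 4.403 1.562
v -2.769 4.921 2.44
v -4.33 4.281 2.132
v -3.136 4.799 3.01
v -4.408 3.743 2.555
v -3.214 4.261 3.433
v -4.151 3.104 2.583
v -2.957 3.622 3.462
v -3.711 2.739 2.2
v -2.517 3.257 3.078
v -3.344 2.861 1.63
v -2.15 3.379 2.508
v 0.427 -4.3 -3.451
v -0.295 -4.626 -2.658
v -0.138 -3.51 -3.64
v -0.859 -3.835 -2.847
v 1.099 -3.605 -2.553
v 0.378 -3.93 -1.76
v 0.535 -2.814 -2.742
v -0.187 -3.14 -1.949
v -0.927 2.951 -2.393
v -0.899 2.304 -1.085
v -2.14 3.762 -1.966
v -2.111 3.115 -0.657
v -0.029 4.025 -1.883
v -0 3.378 -0.574
v -1.241 4.836 -1.455
v -1.213 4.189 -0.147
f 2 1 5
f 2 5 3
f 3 5 6
f 3 6 4
f 5 1 7
f 5 7 6
f 6 7 8
f 6 8 4
f 7 1 9
f 7 9 8
f 8 9 10
f 8 10 4
f 9 1 11
f 9 11 10
f 10 11 12
f 10 12 4
f 11 1 13
f 11 13 12
f 12 13 14
f 12 14 4
f 13 1 15
f 13 15 14
f 14 15 16
f 14 16 4
f 15 1 17
f 15 17 16
f 16 17 18
f 16 18 4
f 17 1 2
f 17 2 18
f 18 2 3
f 18 3 4
f 20 22 19
f 23 20 19
f 19 22 21
f 21 23 19
f 20 26 22
f 24 20 23
f 24 26 20
f 22 26 21
f 25 23 21
f 21 26 25
f 25 24 23
f 26 24 25
f 28 30 27
f 31 28 27
f 27 30 29
f 29 31 27
f 28 34 30
f 32 28 31
f 32 34 28
f 30 34 29
f 33 31 29
f 29 34 33
f 33 32 31
f 34 32 33



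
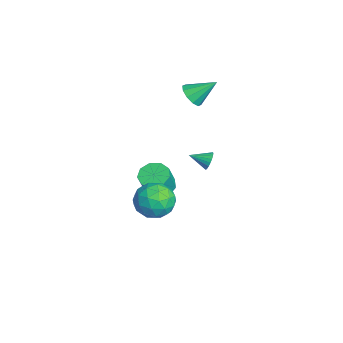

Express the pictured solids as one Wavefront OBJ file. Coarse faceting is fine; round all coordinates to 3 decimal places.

v 3.354 -0.613 0.773
v 4.093 -1.56 1.036
v 2.187 -1.82 -0.296
v 2.926 -2.767 -0.033
v 2.239 -2.26 0.852
v 2.96 -1.514 1.513
v 3.32 -1.866 -0.773
v 4.041 -1.12 -0.112
v 4.072 -2.335 0.08
v 3.404 -2.578 1.084
v 2.876 -0.802 -0.344
v 2.208 -1.045 0.66
v 3.826 -0.98 0.998
v 2.454 -2.4 -0.258
v 2.05 -2.101 0.262
v 2.485 -2.658 0.416
v 3.16 -0.953 1.279
v 3.595 -1.51 1.433
v 2.505 -1.921 1.325
v 2.685 -1.87 -0.693
v 3.12 -2.427 -0.539
v 3.795 -0.722 0.324
v 4.23 -1.279 0.478
v 3.775 -1.459 -0.585
v 4.248 -1.993 0.591
v 3.562 -2.702 -0.037
v 3.794 -2.173 -0.472
v 4.218 -1.734 -0.084
v 3.856 -2.136 1.181
v 3.17 -2.845 0.553
v 2.766 -2.547 1.073
v 3.19 -2.108 1.461
v 3.843 -2.591 0.62
v 3.11 -0.535 0.187
v 2.424 -1.244 -0.441
v 3.09 -1.272 -0.721
v 3.514 -0.833 -0.333
v 2.718 -0.678 0.777
v 2.032 -1.387 0.149
v 2.062 -1.646 0.824
v 2.486 -1.207 1.212
v 2.437 -0.789 0.12
v -3.345 -0.556 -3.625
v -2.521 -0.122 -3.857
v -1.87 -0.55 -2.346
v -2.695 -0.984 -2.115
v -2.925 0.305 -3.563
v -2.274 -0.124 -2.052
v -3.525 0.328 -3.298
v -2.874 -0.1 -1.787
v -4.041 -0.062 -3.186
v -3.39 -0.49 -1.675
v -4.232 -0.683 -3.28
v -3.581 -1.111 -1.769
v -4.008 -1.245 -3.535
v -3.357 -1.673 -2.024
v -3.474 -1.484 -3.833
v -2.823 -1.913 -2.322
v -2.88 -1.289 -4.034
v -2.229 -1.718 -2.523
v -2.504 -0.751 -4.043
v -1.853 -1.179 -2.533
v -3.219 2.267 -1.665
v -2.8 2.35 -1.188
v -3.481 1.133 -1.235
v -3.025 2.443 -1.081
v -3.284 2.505 -1.075
v -3.531 2.526 -1.17
v -3.724 2.503 -1.352
v -3.83 2.438 -1.587
v -3.831 2.344 -1.836
v -3.725 2.236 -2.055
v -3.532 2.134 -2.207
v -3.285 2.054 -2.265
v -3.026 2.012 -2.219
v -2.801 2.013 -2.078
v -2.648 2.058 -1.865
v -2.593 2.14 -1.617
v -2.647 2.243 -1.378
v -4.087 1.375 3.435
v -3.393 0.992 3.793
v -3.893 2.765 4.545
v -3.222 1.295 3.383
v -3.382 1.629 2.993
v -3.811 1.866 2.772
v -4.346 1.915 2.804
v -4.781 1.758 3.077
v -4.952 1.454 3.487
v -4.792 1.12 3.876
v -4.363 0.884 4.098
v -3.828 0.835 4.066
f 1 38 17
f 38 12 41
f 17 41 6
f 38 41 17
f 1 17 13
f 17 6 18
f 13 18 2
f 17 18 13
f 1 13 22
f 13 2 23
f 22 23 8
f 13 23 22
f 1 22 34
f 22 8 37
f 34 37 11
f 22 37 34
f 1 34 38
f 34 11 42
f 38 42 12
f 34 42 38
f 2 18 29
f 18 6 32
f 29 32 10
f 18 32 29
f 6 41 19
f 41 12 40
f 19 40 5
f 41 40 19
f 12 42 39
f 42 11 35
f 39 35 3
f 42 35 39
f 11 37 36
f 37 8 24
f 36 24 7
f 37 24 36
f 8 23 28
f 23 2 25
f 28 25 9
f 23 25 28
f 4 30 16
f 30 10 31
f 16 31 5
f 30 31 16
f 4 16 14
f 16 5 15
f 14 15 3
f 16 15 14
f 4 14 21
f 14 3 20
f 21 20 7
f 14 20 21
f 4 21 26
f 21 7 27
f 26 27 9
f 21 27 26
f 4 26 30
f 26 9 33
f 30 33 10
f 26 33 30
f 5 31 19
f 31 10 32
f 19 32 6
f 31 32 19
f 3 15 39
f 15 5 40
f 39 40 12
f 15 40 39
f 7 20 36
f 20 3 35
f 36 35 11
f 20 35 36
f 9 27 28
f 27 7 24
f 28 24 8
f 27 24 28
f 10 33 29
f 33 9 25
f 29 25 2
f 33 25 29
f 44 43 47
f 44 47 45
f 45 47 48
f 45 48 46
f 47 43 49
f 47 49 48
f 48 49 50
f 48 50 46
f 49 43 51
f 49 51 50
f 50 51 52
f 50 52 46
f 51 43 53
f 51 53 52
f 52 53 54
f 52 54 46
f 53 43 55
f 53 55 54
f 54 55 56
f 54 56 46
f 55 43 57
f 55 57 56
f 56 57 58
f 56 58 46
f 57 43 59
f 57 59 58
f 58 59 60
f 58 60 46
f 59 43 61
f 59 61 60
f 60 61 62
f 60 62 46
f 61 43 44
f 61 44 62
f 62 44 45
f 62 45 46
f 64 63 66
f 64 66 65
f 66 63 67
f 66 67 65
f 67 63 68
f 67 68 65
f 68 63 69
f 68 69 65
f 69 63 70
f 69 70 65
f 70 63 71
f 70 71 65
f 71 63 72
f 71 72 65
f 72 63 73
f 72 73 65
f 73 63 74
f 73 74 65
f 74 63 75
f 74 75 65
f 75 63 76
f 75 76 65
f 76 63 77
f 76 77 65
f 77 63 78
f 77 78 65
f 78 63 79
f 78 79 65
f 79 63 64
f 79 64 65
f 81 80 83
f 81 83 82
f 83 80 84
f 83 84 82
f 84 80 85
f 84 85 82
f 85 80 86
f 85 86 82
f 86 80 87
f 86 87 82
f 87 80 88
f 87 88 82
f 88 80 89
f 88 89 82
f 89 80 90
f 89 90 82
f 90 80 91
f 90 91 82
f 91 80 81
f 91 81 82



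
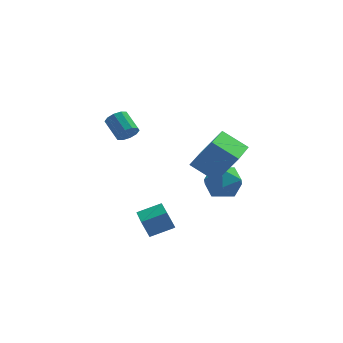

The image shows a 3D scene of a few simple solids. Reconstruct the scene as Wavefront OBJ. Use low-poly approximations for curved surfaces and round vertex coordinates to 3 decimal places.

v -0.874 -3.043 -4.375
v -1.265 -2.88 -3.469
v -1.136 -1.204 -4.819
v -1.527 -1.041 -3.913
v 0.327 -2.759 -3.907
v -0.064 -2.596 -3.001
v 0.065 -0.92 -4.351
v -0.326 -0.757 -3.445
v 2.135 2.544 -2.824
v 2.746 2.948 -3.691
v 2.634 0.832 -3.269
v 3.245 1.236 -4.136
v 3.577 1.432 -3.068
v 3.269 2.49 -2.793
v 2.111 1.29 -4.167
v 1.803 2.348 -3.892
v 2.731 2.173 -4.522
v 3.637 2.26 -3.843
v 1.743 1.52 -3.117
v 2.649 1.607 -2.438
v -1.874 -2.01 2.01
v -1.4 -1.983 2.393
v -1.953 -1.103 3.014
v -2.426 -1.13 2.63
v -1.335 -1.742 2.111
v -1.887 -0.863 2.731
v -1.475 -1.604 1.789
v -2.028 -0.724 2.409
v -1.768 -1.621 1.552
v -2.321 -0.741 2.172
v -2.101 -1.786 1.49
v -2.654 -0.906 2.11
v -2.347 -2.037 1.626
v -2.9 -1.157 2.247
v -2.413 -2.277 1.909
v -2.965 -1.398 2.529
v -2.272 -2.416 2.231
v -2.825 -1.536 2.851
v -1.979 -2.399 2.468
v -2.532 -1.519 3.088
v -1.646 -2.234 2.53
v -2.199 -1.354 3.15
v 2.183 -4.627 0.335
v 0.978 -4.181 1.164
v 2.698 -2.862 0.131
v 1.492 -2.415 0.96
v 3.188 -4.745 1.86
v 1.982 -4.298 2.689
v 3.702 -2.979 1.656
v 2.497 -2.533 2.485
f 2 4 1
f 5 2 1
f 1 4 3
f 3 5 1
f 2 8 4
f 6 2 5
f 6 8 2
f 4 8 3
f 7 5 3
f 3 8 7
f 7 6 5
f 8 6 7
f 9 20 14
f 9 14 10
f 9 10 16
f 9 16 19
f 9 19 20
f 10 14 18
f 14 20 13
f 20 19 11
f 19 16 15
f 16 10 17
f 12 18 13
f 12 13 11
f 12 11 15
f 12 15 17
f 12 17 18
f 13 18 14
f 11 13 20
f 15 11 19
f 17 15 16
f 18 17 10
f 22 21 25
f 22 25 23
f 23 25 26
f 23 26 24
f 25 21 27
f 25 27 26
f 26 27 28
f 26 28 24
f 27 21 29
f 27 29 28
f 28 29 30
f 28 30 24
f 29 21 31
f 29 31 30
f 30 31 32
f 30 32 24
f 31 21 33
f 31 33 32
f 32 33 34
f 32 34 24
f 33 21 35
f 33 35 34
f 34 35 36
f 34 36 24
f 35 21 37
f 35 37 36
f 36 37 38
f 36 38 24
f 37 21 39
f 37 39 38
f 38 39 40
f 38 40 24
f 39 21 41
f 39 41 40
f 40 41 42
f 40 42 24
f 41 21 22
f 41 22 42
f 42 22 23
f 42 23 24
f 44 46 43
f 47 44 43
f 43 46 45
f 45 47 43
f 44 50 46
f 48 44 47
f 48 50 44
f 46 50 45
f 49 47 45
f 45 50 49
f 49 48 47
f 50 48 49



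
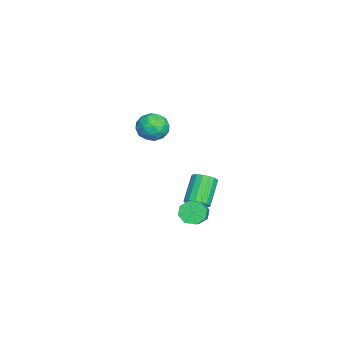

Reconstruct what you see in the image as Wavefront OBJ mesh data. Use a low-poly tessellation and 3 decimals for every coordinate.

v -2.944 -0.099 -4.142
v -2.586 0.424 -3.896
v -3.778 0.683 -2.712
v -4.136 0.159 -2.958
v -2.779 0.56 -4.12
v -3.971 0.819 -2.936
v -3.01 0.545 -4.349
v -4.202 0.804 -3.165
v -3.226 0.382 -4.531
v -4.418 0.641 -3.347
v -3.377 0.109 -4.623
v -4.569 0.368 -3.439
v -3.429 -0.211 -4.606
v -4.621 0.047 -3.421
v -3.37 -0.507 -4.482
v -4.562 -0.248 -3.297
v -3.213 -0.708 -4.28
v -4.405 -0.45 -3.096
v -2.995 -0.771 -4.047
v -4.187 -0.512 -2.863
v -2.765 -0.679 -3.835
v -3.957 -0.421 -2.651
v -2.576 -0.455 -3.694
v -3.768 -0.196 -2.51
v -2.472 -0.149 -3.656
v -3.663 0.11 -2.471
v -2.475 0.168 -3.729
v -3.667 0.427 -2.544
v -0.395 -1.168 2.354
v 0.013 -1.795 1.925
v -0.773 -2.085 3.335
v -0.365 -2.712 2.906
v 0.088 -2.085 3.288
v 0.322 -1.519 2.681
v -1.082 -2.361 2.579
v -0.848 -1.795 1.972
v -0.411 -2.533 2.064
v 0.311 -2.362 2.503
v -1.071 -1.518 2.757
v -0.349 -1.347 3.196
v -0.157 -1.401 2.053
v -0.603 -2.479 3.207
v -0.336 -2.11 3.431
v -0.096 -2.479 3.179
v 0.024 -1.239 2.498
v 0.264 -1.607 2.246
v 0.307 -1.778 3.047
v -1.024 -2.273 3.014
v -0.784 -2.641 2.762
v -0.664 -1.401 2.081
v -0.424 -1.77 1.829
v -1.067 -2.102 2.213
v -0.167 -2.203 1.883
v -0.39 -2.742 2.46
v -0.811 -2.536 2.267
v -0.673 -2.203 1.911
v 0.258 -2.103 2.141
v 0.035 -2.642 2.718
v 0.301 -2.273 2.942
v 0.439 -1.94 2.585
v 0.008 -2.536 2.223
v -0.795 -1.238 2.542
v -1.018 -1.777 3.119
v -1.199 -1.94 2.675
v -1.061 -1.607 2.318
v -0.37 -1.138 2.8
v -0.593 -1.677 3.377
v -0.087 -1.677 3.349
v 0.051 -1.344 2.993
v -0.768 -1.344 3.037
v 0.107 0.148 -2.831
v 0.462 0.352 -3.4
v 1.947 0.395 -2.457
v 1.593 0.192 -1.889
v 0.271 0.766 -3.118
v 1.756 0.809 -2.175
v -0.016 0.818 -2.668
v 1.47 0.861 -1.726
v -0.231 0.478 -2.314
v 1.255 0.521 -1.372
v -0.247 -0.055 -2.263
v 1.238 -0.012 -1.32
v -0.056 -0.469 -2.545
v 1.429 -0.426 -1.602
v 0.23 -0.521 -2.994
v 1.716 -0.478 -2.052
v 0.445 -0.181 -3.348
v 1.931 -0.138 -2.406
f 2 1 5
f 2 5 3
f 3 5 6
f 3 6 4
f 5 1 7
f 5 7 6
f 6 7 8
f 6 8 4
f 7 1 9
f 7 9 8
f 8 9 10
f 8 10 4
f 9 1 11
f 9 11 10
f 10 11 12
f 10 12 4
f 11 1 13
f 11 13 12
f 12 13 14
f 12 14 4
f 13 1 15
f 13 15 14
f 14 15 16
f 14 16 4
f 15 1 17
f 15 17 16
f 16 17 18
f 16 18 4
f 17 1 19
f 17 19 18
f 18 19 20
f 18 20 4
f 19 1 21
f 19 21 20
f 20 21 22
f 20 22 4
f 21 1 23
f 21 23 22
f 22 23 24
f 22 24 4
f 23 1 25
f 23 25 24
f 24 25 26
f 24 26 4
f 25 1 27
f 25 27 26
f 26 27 28
f 26 28 4
f 27 1 2
f 27 2 28
f 28 2 3
f 28 3 4
f 29 66 45
f 66 40 69
f 45 69 34
f 66 69 45
f 29 45 41
f 45 34 46
f 41 46 30
f 45 46 41
f 29 41 50
f 41 30 51
f 50 51 36
f 41 51 50
f 29 50 62
f 50 36 65
f 62 65 39
f 50 65 62
f 29 62 66
f 62 39 70
f 66 70 40
f 62 70 66
f 30 46 57
f 46 34 60
f 57 60 38
f 46 60 57
f 34 69 47
f 69 40 68
f 47 68 33
f 69 68 47
f 40 70 67
f 70 39 63
f 67 63 31
f 70 63 67
f 39 65 64
f 65 36 52
f 64 52 35
f 65 52 64
f 36 51 56
f 51 30 53
f 56 53 37
f 51 53 56
f 32 58 44
f 58 38 59
f 44 59 33
f 58 59 44
f 32 44 42
f 44 33 43
f 42 43 31
f 44 43 42
f 32 42 49
f 42 31 48
f 49 48 35
f 42 48 49
f 32 49 54
f 49 35 55
f 54 55 37
f 49 55 54
f 32 54 58
f 54 37 61
f 58 61 38
f 54 61 58
f 33 59 47
f 59 38 60
f 47 60 34
f 59 60 47
f 31 43 67
f 43 33 68
f 67 68 40
f 43 68 67
f 35 48 64
f 48 31 63
f 64 63 39
f 48 63 64
f 37 55 56
f 55 35 52
f 56 52 36
f 55 52 56
f 38 61 57
f 61 37 53
f 57 53 30
f 61 53 57
f 72 71 75
f 72 75 73
f 73 75 76
f 73 76 74
f 75 71 77
f 75 77 76
f 76 77 78
f 76 78 74
f 77 71 79
f 77 79 78
f 78 79 80
f 78 80 74
f 79 71 81
f 79 81 80
f 80 81 82
f 80 82 74
f 81 71 83
f 81 83 82
f 82 83 84
f 82 84 74
f 83 71 85
f 83 85 84
f 84 85 86
f 84 86 74
f 85 71 87
f 85 87 86
f 86 87 88
f 86 88 74
f 87 71 72
f 87 72 88
f 88 72 73
f 88 73 74



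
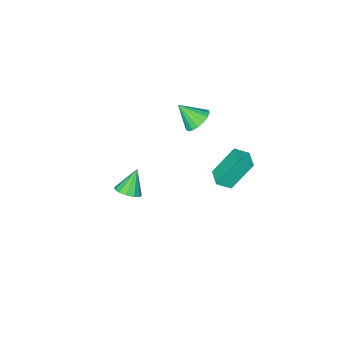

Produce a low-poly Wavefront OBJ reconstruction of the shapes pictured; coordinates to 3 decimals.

v 4.247 2.692 2.424
v 4.643 3.1 2.796
v 3.473 2.448 3.516
v 4.367 3.322 2.65
v 4.053 3.343 2.432
v 3.8 3.158 2.211
v 3.689 2.824 2.058
v 3.756 2.449 2.022
v 3.978 2.15 2.113
v 4.286 2.024 2.303
v 4.581 2.109 2.531
v 4.77 2.38 2.726
v 4.794 2.749 2.825
v -3.304 2.832 0.34
v -2.646 2.435 0.847
v -2.806 3.71 0.381
v -2.148 3.313 0.887
v -2.312 2.347 -1.327
v -1.654 1.95 -0.821
v -1.814 3.225 -1.287
v -1.156 2.828 -0.78
v -1.331 1.194 3.101
v -0.983 0.772 2.531
v -0.789 0.346 4.059
v -0.726 1.035 2.618
v -0.608 1.335 2.816
v -0.655 1.602 3.079
v -0.858 1.776 3.347
v -1.168 1.816 3.559
v -1.516 1.714 3.665
v -1.822 1.493 3.643
v -2.015 1.203 3.496
v -2.052 0.911 3.258
v -1.923 0.684 2.985
v -1.659 0.573 2.738
v -1.32 0.605 2.574
f 2 1 4
f 2 4 3
f 4 1 5
f 4 5 3
f 5 1 6
f 5 6 3
f 6 1 7
f 6 7 3
f 7 1 8
f 7 8 3
f 8 1 9
f 8 9 3
f 9 1 10
f 9 10 3
f 10 1 11
f 10 11 3
f 11 1 12
f 11 12 3
f 12 1 13
f 12 13 3
f 13 1 2
f 13 2 3
f 15 17 14
f 18 15 14
f 14 17 16
f 16 18 14
f 15 21 17
f 19 15 18
f 19 21 15
f 17 21 16
f 20 18 16
f 16 21 20
f 20 19 18
f 21 19 20
f 23 22 25
f 23 25 24
f 25 22 26
f 25 26 24
f 26 22 27
f 26 27 24
f 27 22 28
f 27 28 24
f 28 22 29
f 28 29 24
f 29 22 30
f 29 30 24
f 30 22 31
f 30 31 24
f 31 22 32
f 31 32 24
f 32 22 33
f 32 33 24
f 33 22 34
f 33 34 24
f 34 22 35
f 34 35 24
f 35 22 36
f 35 36 24
f 36 22 23
f 36 23 24

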